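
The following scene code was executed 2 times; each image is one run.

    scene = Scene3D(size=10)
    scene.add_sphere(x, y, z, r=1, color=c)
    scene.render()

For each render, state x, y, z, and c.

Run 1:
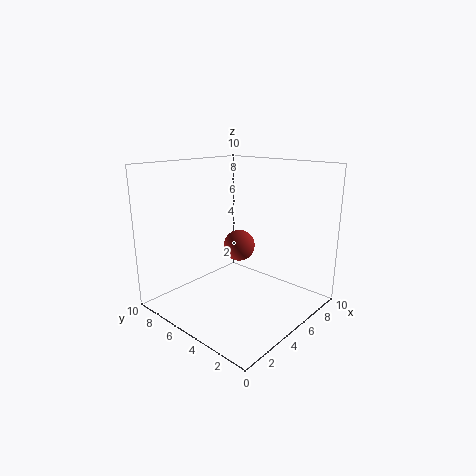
x = 4
y = 4
z = 5
c = 'brown'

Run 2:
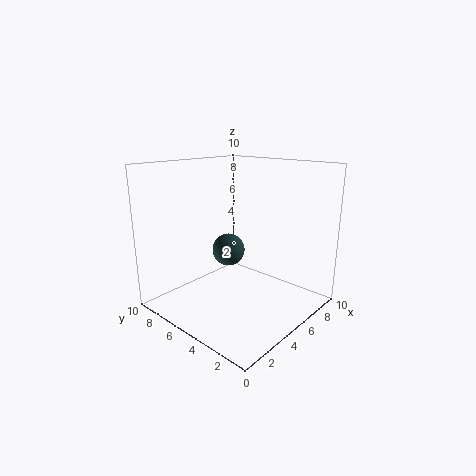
x = 3
y = 4
z = 5
c = 'darkslategray'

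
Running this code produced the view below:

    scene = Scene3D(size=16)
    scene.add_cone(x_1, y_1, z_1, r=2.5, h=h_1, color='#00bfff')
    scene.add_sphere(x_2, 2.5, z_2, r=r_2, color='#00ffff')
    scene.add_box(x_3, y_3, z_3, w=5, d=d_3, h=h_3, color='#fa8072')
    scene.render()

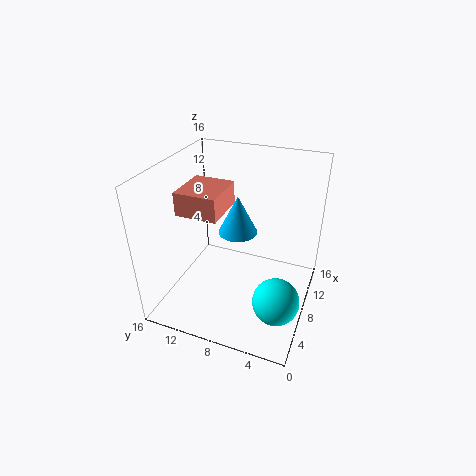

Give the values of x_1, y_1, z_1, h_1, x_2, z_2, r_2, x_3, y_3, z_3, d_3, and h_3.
x_1 = 13
y_1 = 10
z_1 = 5.5
h_1 = 5
x_2 = 5
z_2 = 3
r_2 = 2.5
x_3 = 4.5
y_3 = 9
z_3 = 11.5
d_3 = 4.5
h_3 = 2.5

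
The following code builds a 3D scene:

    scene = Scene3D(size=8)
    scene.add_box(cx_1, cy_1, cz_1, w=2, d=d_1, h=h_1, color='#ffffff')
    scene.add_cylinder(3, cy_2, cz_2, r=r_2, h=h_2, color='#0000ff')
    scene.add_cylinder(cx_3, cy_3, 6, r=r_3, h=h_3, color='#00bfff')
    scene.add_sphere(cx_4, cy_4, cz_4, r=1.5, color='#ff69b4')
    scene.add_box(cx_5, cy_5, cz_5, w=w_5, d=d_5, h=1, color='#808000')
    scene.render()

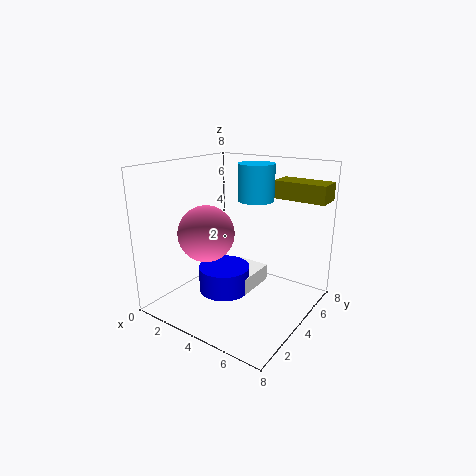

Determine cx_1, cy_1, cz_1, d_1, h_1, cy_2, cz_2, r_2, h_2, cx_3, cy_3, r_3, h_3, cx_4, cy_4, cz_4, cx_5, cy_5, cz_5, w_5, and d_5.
cx_1 = 2.5
cy_1 = 4
cz_1 = 0.5
d_1 = 2.5
h_1 = 1
cy_2 = 4
cz_2 = 0.5
r_2 = 1.5
h_2 = 1.5
cx_3 = 4.5
cy_3 = 5
r_3 = 1
h_3 = 2
cx_4 = 3
cy_4 = 2.5
cz_4 = 4.5
cx_5 = 5
cy_5 = 6
cz_5 = 6
w_5 = 3
d_5 = 1.5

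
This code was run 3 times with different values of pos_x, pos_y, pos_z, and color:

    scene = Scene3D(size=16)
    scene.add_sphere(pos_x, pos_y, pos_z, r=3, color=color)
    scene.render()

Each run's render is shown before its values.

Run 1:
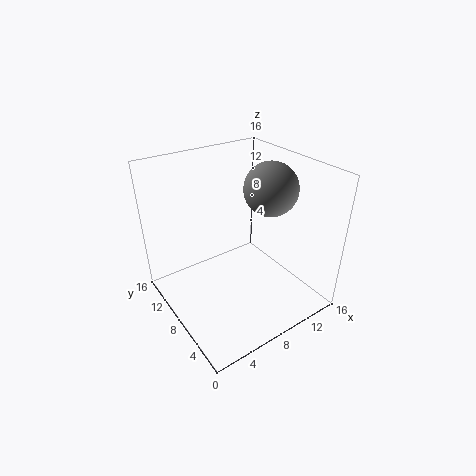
pos_x = 12, pos_y = 7.5, pos_z = 13, color = 'gray'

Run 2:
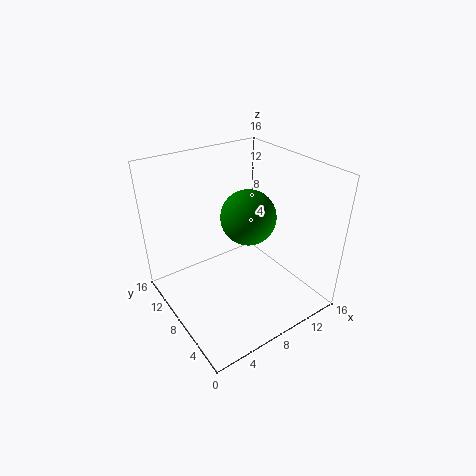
pos_x = 9, pos_y = 7.5, pos_z = 10.5, color = 'green'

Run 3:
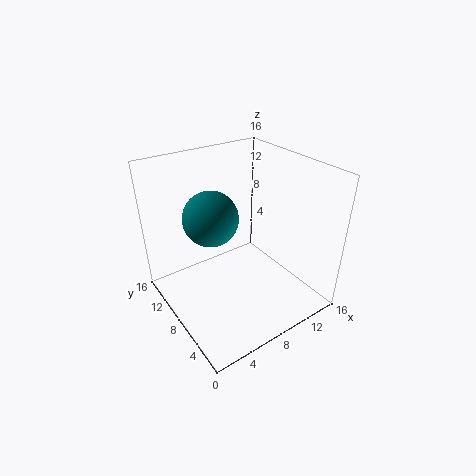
pos_x = 5.5, pos_y = 9.5, pos_z = 10.5, color = 'teal'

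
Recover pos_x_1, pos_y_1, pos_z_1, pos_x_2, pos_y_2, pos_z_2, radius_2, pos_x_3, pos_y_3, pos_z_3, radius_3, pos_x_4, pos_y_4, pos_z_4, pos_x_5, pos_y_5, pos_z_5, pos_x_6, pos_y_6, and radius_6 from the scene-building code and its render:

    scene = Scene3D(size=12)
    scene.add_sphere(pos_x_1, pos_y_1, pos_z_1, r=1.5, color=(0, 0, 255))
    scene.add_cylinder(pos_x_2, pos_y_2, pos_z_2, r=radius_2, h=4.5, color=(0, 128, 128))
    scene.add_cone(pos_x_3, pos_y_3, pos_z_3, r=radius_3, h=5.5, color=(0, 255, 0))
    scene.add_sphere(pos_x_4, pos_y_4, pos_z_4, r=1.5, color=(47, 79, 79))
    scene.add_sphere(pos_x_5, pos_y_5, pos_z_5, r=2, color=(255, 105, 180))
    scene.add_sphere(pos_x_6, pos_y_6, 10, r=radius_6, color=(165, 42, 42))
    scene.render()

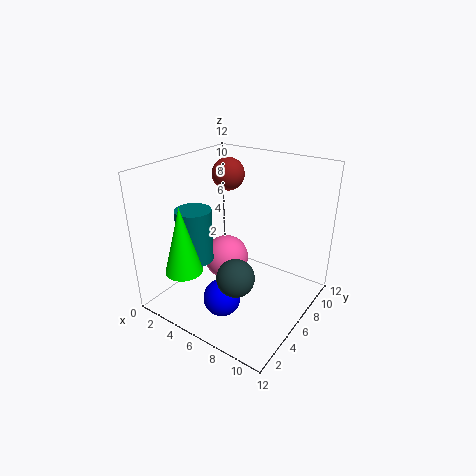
pos_x_1 = 6.5
pos_y_1 = 3
pos_z_1 = 2
pos_x_2 = 3
pos_y_2 = 4
pos_z_2 = 4
radius_2 = 1.5
pos_x_3 = 3.5
pos_y_3 = 2
pos_z_3 = 4
radius_3 = 1.5
pos_x_4 = 7.5
pos_y_4 = 3.5
pos_z_4 = 4
pos_x_5 = 4
pos_y_5 = 7
pos_z_5 = 3
pos_x_6 = 2.5
pos_y_6 = 9.5
radius_6 = 1.5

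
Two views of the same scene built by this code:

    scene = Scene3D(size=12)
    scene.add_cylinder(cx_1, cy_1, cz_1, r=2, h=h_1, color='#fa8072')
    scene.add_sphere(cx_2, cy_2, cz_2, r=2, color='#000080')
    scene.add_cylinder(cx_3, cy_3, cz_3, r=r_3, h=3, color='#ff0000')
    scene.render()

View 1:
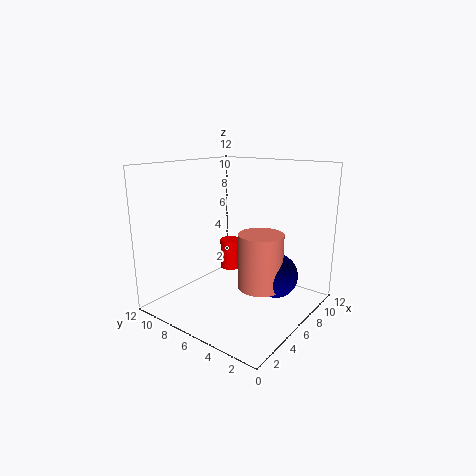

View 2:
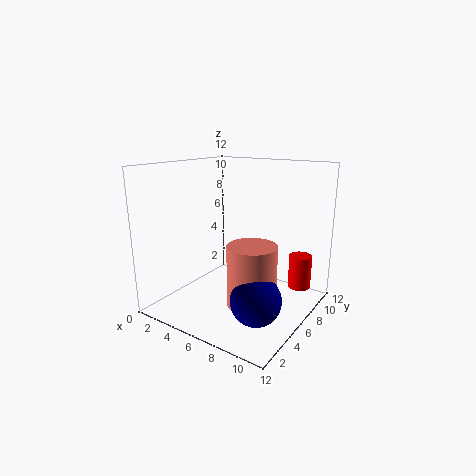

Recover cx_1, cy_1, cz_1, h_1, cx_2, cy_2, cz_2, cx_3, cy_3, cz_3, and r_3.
cx_1 = 8, cy_1 = 5, cz_1 = 1, h_1 = 5, cx_2 = 9, cy_2 = 4, cz_2 = 2, cx_3 = 10, cy_3 = 10, cz_3 = 1, r_3 = 1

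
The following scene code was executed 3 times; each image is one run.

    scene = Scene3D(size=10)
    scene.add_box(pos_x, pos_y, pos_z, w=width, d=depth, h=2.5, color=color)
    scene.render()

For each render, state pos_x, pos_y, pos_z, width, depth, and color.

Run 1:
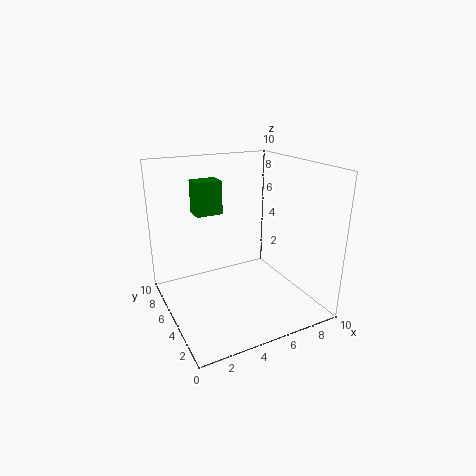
pos_x = 3
pos_y = 7.5
pos_z = 6
width = 2
depth = 1.5
color = 'green'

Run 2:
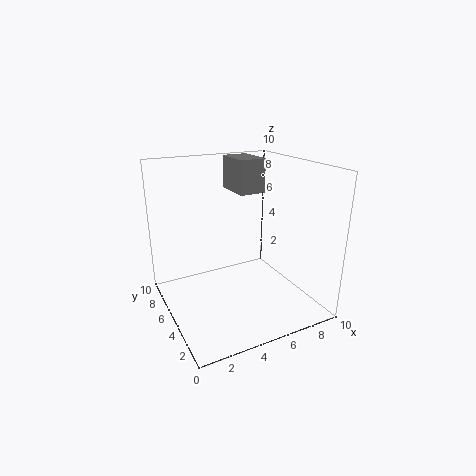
pos_x = 6
pos_y = 6.5
pos_z = 7.5
width = 2
depth = 3
color = 'gray'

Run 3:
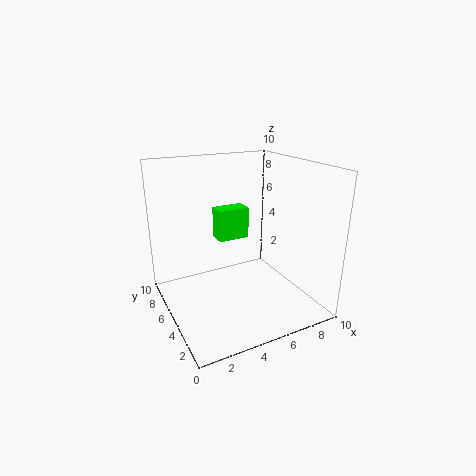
pos_x = 5
pos_y = 8
pos_z = 3.5
width = 2.5
depth = 1.5
color = 'lime'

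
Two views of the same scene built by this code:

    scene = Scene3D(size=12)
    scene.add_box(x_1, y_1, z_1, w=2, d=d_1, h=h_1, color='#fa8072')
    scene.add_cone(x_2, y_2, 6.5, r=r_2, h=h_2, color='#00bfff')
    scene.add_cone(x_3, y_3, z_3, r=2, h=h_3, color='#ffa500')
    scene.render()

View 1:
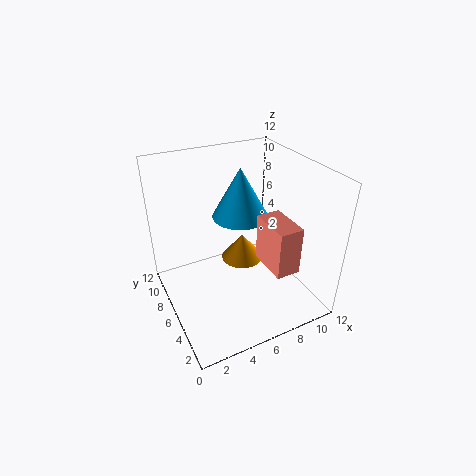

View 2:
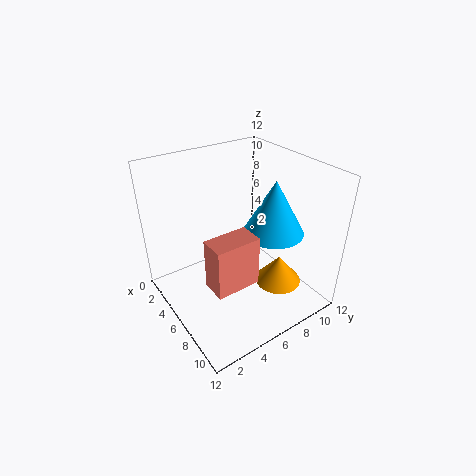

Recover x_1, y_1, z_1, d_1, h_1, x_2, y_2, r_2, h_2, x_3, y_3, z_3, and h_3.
x_1 = 7.5, y_1 = 2, z_1 = 4, d_1 = 3.5, h_1 = 4, x_2 = 7.5, y_2 = 8.5, r_2 = 2.5, h_2 = 4.5, x_3 = 8, y_3 = 9, z_3 = 1.5, h_3 = 2.5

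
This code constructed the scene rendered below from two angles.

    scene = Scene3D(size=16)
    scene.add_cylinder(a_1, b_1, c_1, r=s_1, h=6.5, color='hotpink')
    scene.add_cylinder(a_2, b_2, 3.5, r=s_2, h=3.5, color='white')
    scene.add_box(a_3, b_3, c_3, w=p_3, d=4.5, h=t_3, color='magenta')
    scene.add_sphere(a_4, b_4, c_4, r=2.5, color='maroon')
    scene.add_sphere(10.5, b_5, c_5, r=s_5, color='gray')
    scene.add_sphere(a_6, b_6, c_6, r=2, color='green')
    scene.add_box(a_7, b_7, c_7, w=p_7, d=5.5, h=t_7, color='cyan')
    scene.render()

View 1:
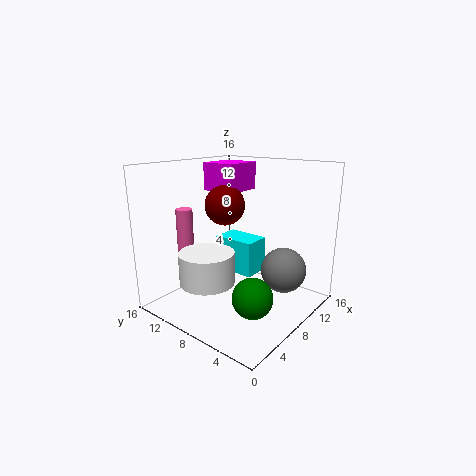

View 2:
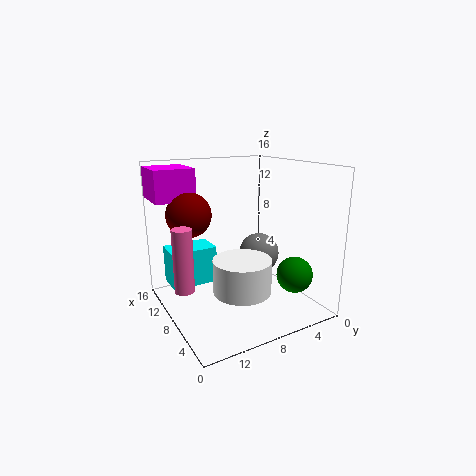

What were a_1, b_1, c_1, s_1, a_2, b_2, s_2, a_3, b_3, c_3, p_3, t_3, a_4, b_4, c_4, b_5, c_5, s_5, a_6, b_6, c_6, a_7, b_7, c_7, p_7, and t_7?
a_1 = 6.5, b_1 = 15, c_1 = 4, s_1 = 1, a_2 = 4.5, b_2 = 9.5, s_2 = 3, a_3 = 11, b_3 = 11.5, c_3 = 12, p_3 = 5, t_3 = 3.5, a_4 = 11, b_4 = 12.5, c_4 = 10.5, b_5 = 3.5, c_5 = 4.5, s_5 = 2.5, a_6 = 4, b_6 = 3, c_6 = 4, a_7 = 11.5, b_7 = 9, c_7 = 1.5, p_7 = 3.5, t_7 = 4.5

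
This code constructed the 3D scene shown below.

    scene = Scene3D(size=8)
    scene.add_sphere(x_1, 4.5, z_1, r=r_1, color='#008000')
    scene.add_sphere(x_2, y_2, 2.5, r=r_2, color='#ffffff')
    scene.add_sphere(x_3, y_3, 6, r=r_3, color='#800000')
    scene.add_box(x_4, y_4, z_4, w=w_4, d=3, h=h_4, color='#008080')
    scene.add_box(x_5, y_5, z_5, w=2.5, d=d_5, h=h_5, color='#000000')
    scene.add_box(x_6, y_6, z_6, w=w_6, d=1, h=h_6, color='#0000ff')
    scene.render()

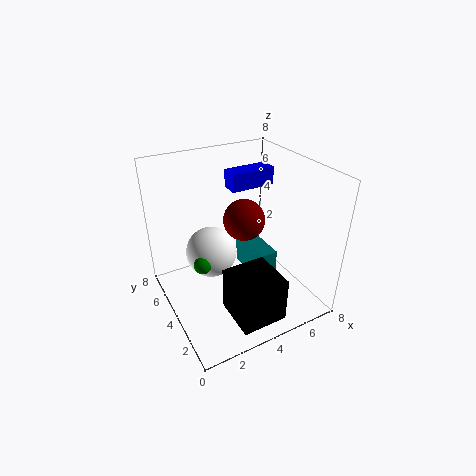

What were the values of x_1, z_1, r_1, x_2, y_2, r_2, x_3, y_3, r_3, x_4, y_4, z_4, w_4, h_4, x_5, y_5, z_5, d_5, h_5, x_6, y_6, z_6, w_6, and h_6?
x_1 = 2, z_1 = 2.5, r_1 = 0.5, x_2 = 3, y_2 = 5.5, r_2 = 1.5, x_3 = 3.5, y_3 = 2.5, r_3 = 1, x_4 = 5, y_4 = 3, z_4 = 1, w_4 = 1, h_4 = 2, x_5 = 2.5, y_5 = 0.5, z_5 = 0.5, d_5 = 2.5, h_5 = 2.5, x_6 = 4, y_6 = 4.5, z_6 = 6.5, w_6 = 2.5, h_6 = 1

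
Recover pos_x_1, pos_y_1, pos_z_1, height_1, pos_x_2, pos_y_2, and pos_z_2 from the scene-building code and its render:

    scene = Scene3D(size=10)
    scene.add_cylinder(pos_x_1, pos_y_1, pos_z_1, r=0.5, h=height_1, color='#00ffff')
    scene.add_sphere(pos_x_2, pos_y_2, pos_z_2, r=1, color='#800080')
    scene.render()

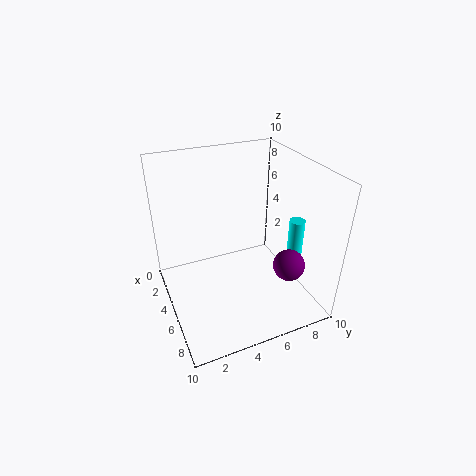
pos_x_1 = 7.5
pos_y_1 = 8
pos_z_1 = 2.5
height_1 = 4.5
pos_x_2 = 8.5
pos_y_2 = 7
pos_z_2 = 4.5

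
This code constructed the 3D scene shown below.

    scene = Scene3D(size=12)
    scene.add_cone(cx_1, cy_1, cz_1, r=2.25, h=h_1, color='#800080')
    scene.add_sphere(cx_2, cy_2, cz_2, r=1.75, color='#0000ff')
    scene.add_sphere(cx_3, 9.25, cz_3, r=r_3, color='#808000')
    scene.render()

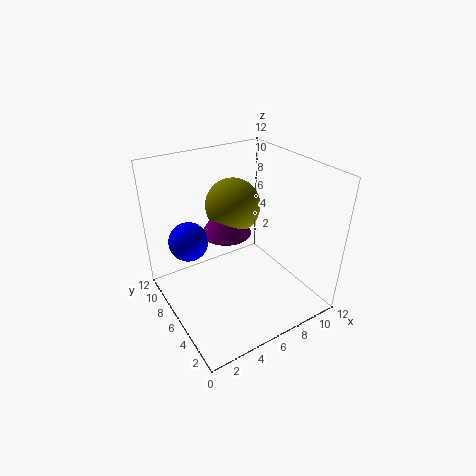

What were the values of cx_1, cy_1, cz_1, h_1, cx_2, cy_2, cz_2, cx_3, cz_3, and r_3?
cx_1 = 6.5; cy_1 = 8.75; cz_1 = 5; h_1 = 3.75; cx_2 = 3; cy_2 = 9.5; cz_2 = 4.75; cx_3 = 7.5; cz_3 = 7.25; r_3 = 2.5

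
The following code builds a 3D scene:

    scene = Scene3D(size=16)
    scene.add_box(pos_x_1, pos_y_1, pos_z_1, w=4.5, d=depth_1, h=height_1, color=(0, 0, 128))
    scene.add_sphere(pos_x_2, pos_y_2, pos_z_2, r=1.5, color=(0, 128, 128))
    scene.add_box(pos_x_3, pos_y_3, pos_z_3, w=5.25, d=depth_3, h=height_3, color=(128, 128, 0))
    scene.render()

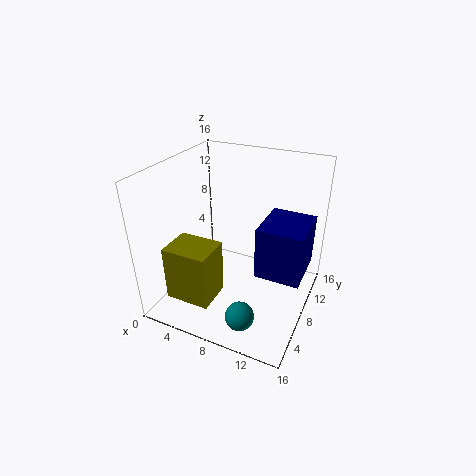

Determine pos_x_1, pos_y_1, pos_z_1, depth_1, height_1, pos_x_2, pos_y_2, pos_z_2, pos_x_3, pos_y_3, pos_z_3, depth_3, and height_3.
pos_x_1 = 11.5
pos_y_1 = 4.25
pos_z_1 = 6.5
depth_1 = 5.25
height_1 = 5.25
pos_x_2 = 10.75
pos_y_2 = 2.5
pos_z_2 = 2.25
pos_x_3 = 1
pos_y_3 = 3.25
pos_z_3 = 0.75
depth_3 = 4.25
height_3 = 6.5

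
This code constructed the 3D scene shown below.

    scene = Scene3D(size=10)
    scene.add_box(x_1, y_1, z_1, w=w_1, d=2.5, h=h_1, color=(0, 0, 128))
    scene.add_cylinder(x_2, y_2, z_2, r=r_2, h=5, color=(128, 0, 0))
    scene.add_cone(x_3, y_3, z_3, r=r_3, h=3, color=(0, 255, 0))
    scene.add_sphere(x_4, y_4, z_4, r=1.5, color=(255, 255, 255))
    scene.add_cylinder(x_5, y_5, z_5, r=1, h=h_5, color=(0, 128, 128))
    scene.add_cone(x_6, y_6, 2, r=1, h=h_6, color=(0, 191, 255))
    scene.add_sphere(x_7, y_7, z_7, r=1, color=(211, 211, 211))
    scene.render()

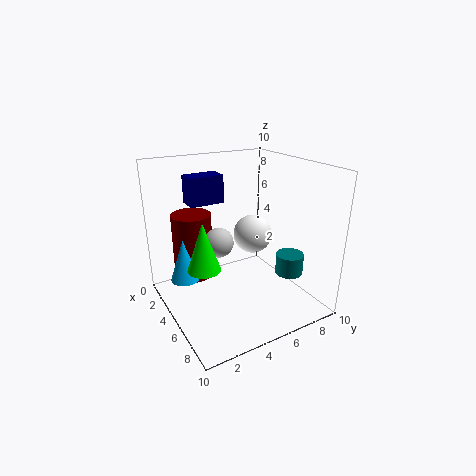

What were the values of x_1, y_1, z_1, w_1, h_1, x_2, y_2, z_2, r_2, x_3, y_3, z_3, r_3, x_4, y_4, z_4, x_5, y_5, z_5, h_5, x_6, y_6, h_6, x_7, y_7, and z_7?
x_1 = 1.5; y_1 = 2.5; z_1 = 7; w_1 = 1.5; h_1 = 2; x_2 = 1.5; y_2 = 3; z_2 = 1; r_2 = 1.5; x_3 = 7; y_3 = 1.5; z_3 = 4.5; r_3 = 1; x_4 = 3; y_4 = 7.5; z_4 = 4; x_5 = 6.5; y_5 = 8.5; z_5 = 2; h_5 = 1.5; x_6 = 3.5; y_6 = 1.5; h_6 = 3; x_7 = 5; y_7 = 3.5; z_7 = 5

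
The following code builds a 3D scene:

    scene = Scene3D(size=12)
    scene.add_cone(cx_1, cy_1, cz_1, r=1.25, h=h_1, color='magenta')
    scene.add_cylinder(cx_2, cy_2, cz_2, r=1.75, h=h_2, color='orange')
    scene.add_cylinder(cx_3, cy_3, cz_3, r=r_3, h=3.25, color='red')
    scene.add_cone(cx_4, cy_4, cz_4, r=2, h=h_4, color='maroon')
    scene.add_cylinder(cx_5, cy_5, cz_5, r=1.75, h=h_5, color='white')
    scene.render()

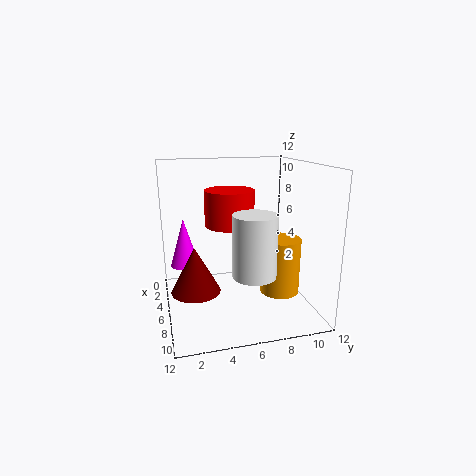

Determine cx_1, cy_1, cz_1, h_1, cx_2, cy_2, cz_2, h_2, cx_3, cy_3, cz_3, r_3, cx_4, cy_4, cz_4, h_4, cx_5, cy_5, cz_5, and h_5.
cx_1 = 3.5
cy_1 = 1.75
cz_1 = 3
h_1 = 4.25
cx_2 = 5.75
cy_2 = 10
cz_2 = 0.5
h_2 = 5
cx_3 = 3
cy_3 = 6
cz_3 = 6.25
r_3 = 2.25
cx_4 = 6.75
cy_4 = 2.25
cz_4 = 2
h_4 = 3.75
cx_5 = 8.25
cy_5 = 6.75
cz_5 = 3.5
h_5 = 5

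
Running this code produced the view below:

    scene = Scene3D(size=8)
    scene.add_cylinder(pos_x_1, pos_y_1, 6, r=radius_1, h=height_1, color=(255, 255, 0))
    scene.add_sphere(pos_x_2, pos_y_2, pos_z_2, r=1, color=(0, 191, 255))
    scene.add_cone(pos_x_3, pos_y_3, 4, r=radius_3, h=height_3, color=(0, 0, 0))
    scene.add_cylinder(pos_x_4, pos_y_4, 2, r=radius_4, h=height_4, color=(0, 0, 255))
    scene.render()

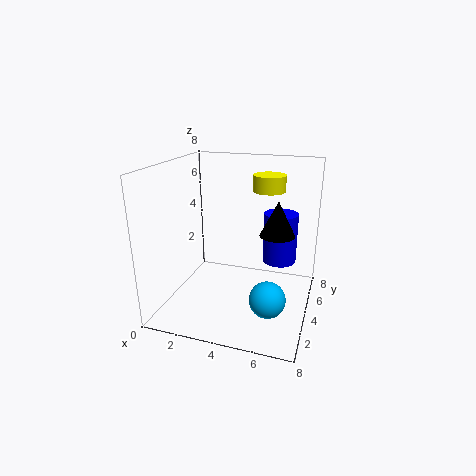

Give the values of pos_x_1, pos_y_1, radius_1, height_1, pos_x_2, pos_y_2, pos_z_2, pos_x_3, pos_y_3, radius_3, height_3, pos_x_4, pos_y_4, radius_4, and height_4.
pos_x_1 = 5, pos_y_1 = 7, radius_1 = 1, height_1 = 1, pos_x_2 = 6, pos_y_2 = 3, pos_z_2 = 1, pos_x_3 = 6, pos_y_3 = 5, radius_3 = 1, height_3 = 2, pos_x_4 = 6, pos_y_4 = 6, radius_4 = 1, height_4 = 3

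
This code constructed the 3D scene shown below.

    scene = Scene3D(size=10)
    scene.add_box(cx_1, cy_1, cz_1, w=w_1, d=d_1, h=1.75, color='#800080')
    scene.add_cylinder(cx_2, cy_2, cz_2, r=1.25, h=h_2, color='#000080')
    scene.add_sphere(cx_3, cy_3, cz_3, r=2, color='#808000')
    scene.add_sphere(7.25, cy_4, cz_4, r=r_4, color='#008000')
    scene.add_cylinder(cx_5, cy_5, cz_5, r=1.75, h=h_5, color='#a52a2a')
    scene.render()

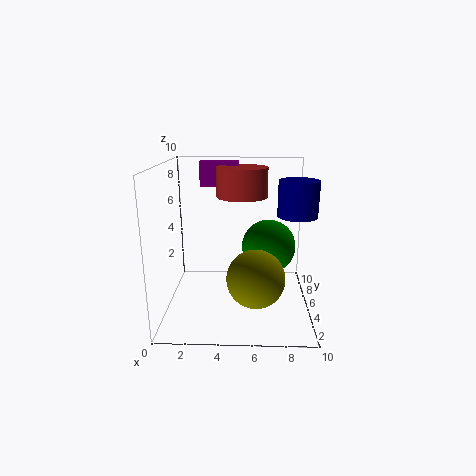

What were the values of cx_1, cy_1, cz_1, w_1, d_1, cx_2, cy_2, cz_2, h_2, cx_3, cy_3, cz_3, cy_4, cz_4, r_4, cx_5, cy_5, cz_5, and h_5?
cx_1 = 2.25; cy_1 = 6.5; cz_1 = 8.25; w_1 = 2.75; d_1 = 1.5; cx_2 = 8.75; cy_2 = 3.5; cz_2 = 7; h_2 = 2.25; cx_3 = 6.25; cy_3 = 3.75; cz_3 = 2.5; cy_4 = 6.75; cz_4 = 3.75; r_4 = 2; cx_5 = 5.25; cy_5 = 5.75; cz_5 = 7.75; h_5 = 2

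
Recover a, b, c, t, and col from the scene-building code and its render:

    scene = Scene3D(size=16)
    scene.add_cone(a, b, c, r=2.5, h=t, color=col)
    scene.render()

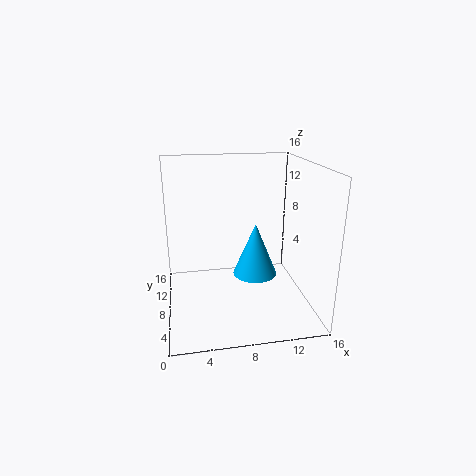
a = 10, b = 8, c = 3.5, t = 6, col = 'deepskyblue'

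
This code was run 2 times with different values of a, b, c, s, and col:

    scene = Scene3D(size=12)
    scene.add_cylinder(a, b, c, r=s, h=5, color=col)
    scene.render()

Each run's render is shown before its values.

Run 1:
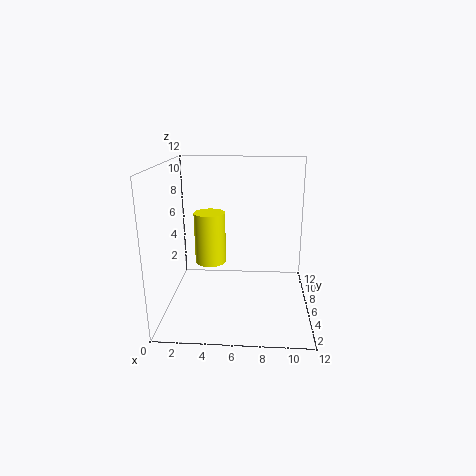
a = 3, b = 10, c = 2, s = 1.5, col = 'yellow'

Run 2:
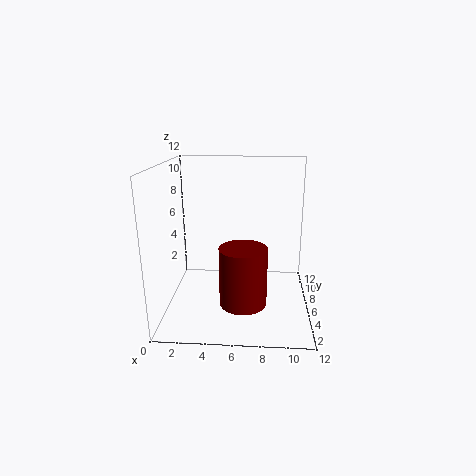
a = 6.5, b = 5, c = 0.5, s = 2, col = 'maroon'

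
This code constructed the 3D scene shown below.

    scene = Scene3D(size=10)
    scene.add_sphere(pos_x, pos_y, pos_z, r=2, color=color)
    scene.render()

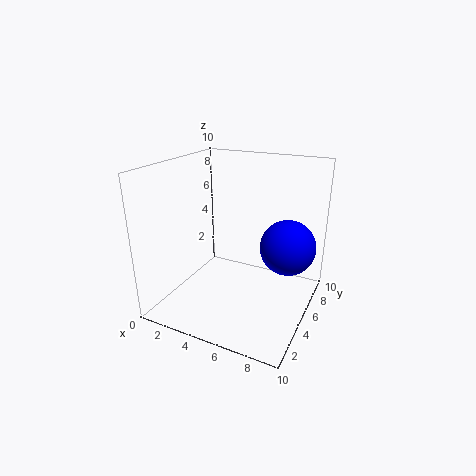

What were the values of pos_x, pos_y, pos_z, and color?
pos_x = 8; pos_y = 7; pos_z = 4; color = 'blue'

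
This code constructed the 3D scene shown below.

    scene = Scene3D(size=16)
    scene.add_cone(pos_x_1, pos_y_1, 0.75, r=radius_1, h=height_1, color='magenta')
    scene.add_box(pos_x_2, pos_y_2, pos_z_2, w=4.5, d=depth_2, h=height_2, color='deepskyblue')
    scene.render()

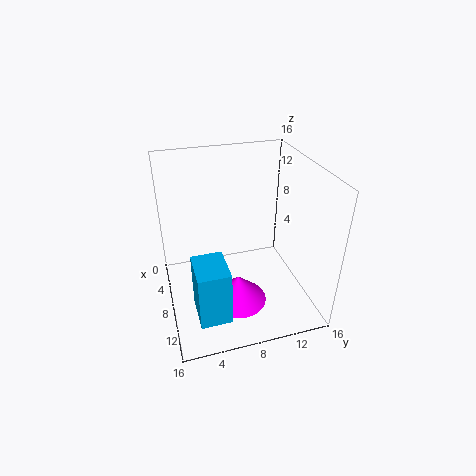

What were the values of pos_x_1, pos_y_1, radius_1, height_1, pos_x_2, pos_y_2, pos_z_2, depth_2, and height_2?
pos_x_1 = 9.75
pos_y_1 = 7.5
radius_1 = 3.25
height_1 = 3.25
pos_x_2 = 8.25
pos_y_2 = 2.5
pos_z_2 = 0.25
depth_2 = 3.5
height_2 = 6.5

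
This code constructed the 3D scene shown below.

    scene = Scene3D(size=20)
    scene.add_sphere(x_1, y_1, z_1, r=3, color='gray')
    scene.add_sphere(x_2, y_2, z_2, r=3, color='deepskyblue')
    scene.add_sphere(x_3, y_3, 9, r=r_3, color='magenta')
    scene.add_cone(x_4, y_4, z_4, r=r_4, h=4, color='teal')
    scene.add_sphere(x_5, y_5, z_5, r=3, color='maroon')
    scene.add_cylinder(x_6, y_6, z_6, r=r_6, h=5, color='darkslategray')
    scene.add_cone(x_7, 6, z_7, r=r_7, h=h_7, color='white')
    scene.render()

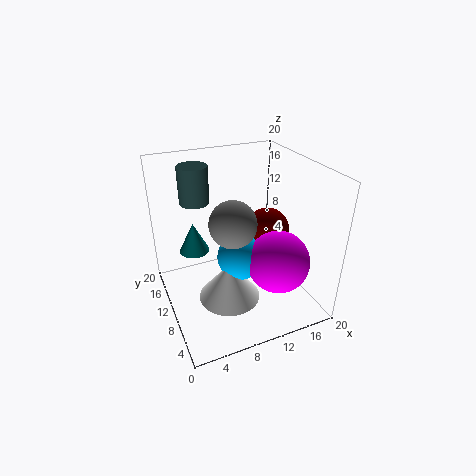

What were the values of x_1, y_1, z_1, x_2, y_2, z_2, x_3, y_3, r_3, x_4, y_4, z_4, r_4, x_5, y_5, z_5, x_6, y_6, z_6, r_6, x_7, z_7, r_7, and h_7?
x_1 = 8, y_1 = 7, z_1 = 14, x_2 = 9, y_2 = 7, z_2 = 9, x_3 = 13, y_3 = 4, r_3 = 4, x_4 = 4, y_4 = 11, z_4 = 9, r_4 = 2, x_5 = 14, y_5 = 9, z_5 = 11, x_6 = 5, y_6 = 13, z_6 = 15, r_6 = 2, x_7 = 7, z_7 = 4, r_7 = 4, h_7 = 5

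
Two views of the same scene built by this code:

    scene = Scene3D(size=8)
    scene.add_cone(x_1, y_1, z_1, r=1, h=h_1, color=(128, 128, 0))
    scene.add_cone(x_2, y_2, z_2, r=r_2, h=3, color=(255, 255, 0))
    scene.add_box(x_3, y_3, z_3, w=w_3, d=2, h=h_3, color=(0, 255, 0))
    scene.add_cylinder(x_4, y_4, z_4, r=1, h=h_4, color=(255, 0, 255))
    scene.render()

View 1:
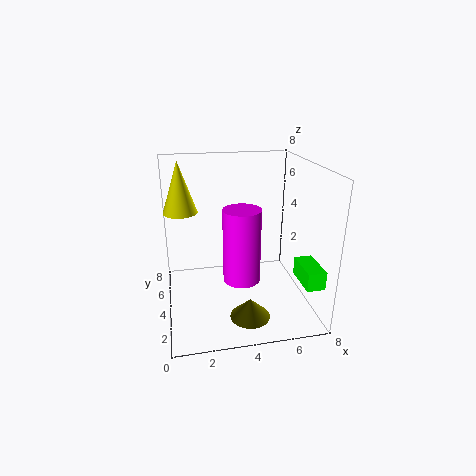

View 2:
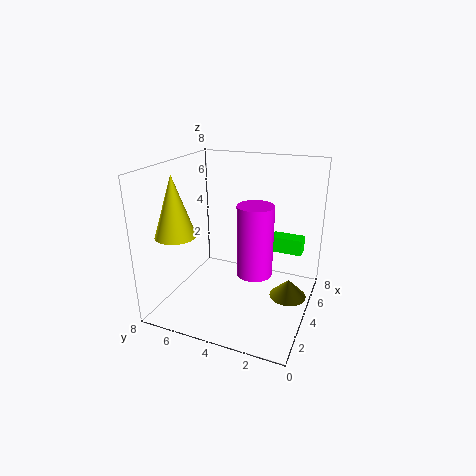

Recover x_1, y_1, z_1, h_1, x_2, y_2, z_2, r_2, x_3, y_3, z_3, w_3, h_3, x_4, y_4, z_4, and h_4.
x_1 = 4
y_1 = 1
z_1 = 1
h_1 = 1
x_2 = 1
y_2 = 6
z_2 = 5
r_2 = 1
x_3 = 7
y_3 = 1
z_3 = 2
w_3 = 1
h_3 = 1
x_4 = 4
y_4 = 3
z_4 = 2
h_4 = 4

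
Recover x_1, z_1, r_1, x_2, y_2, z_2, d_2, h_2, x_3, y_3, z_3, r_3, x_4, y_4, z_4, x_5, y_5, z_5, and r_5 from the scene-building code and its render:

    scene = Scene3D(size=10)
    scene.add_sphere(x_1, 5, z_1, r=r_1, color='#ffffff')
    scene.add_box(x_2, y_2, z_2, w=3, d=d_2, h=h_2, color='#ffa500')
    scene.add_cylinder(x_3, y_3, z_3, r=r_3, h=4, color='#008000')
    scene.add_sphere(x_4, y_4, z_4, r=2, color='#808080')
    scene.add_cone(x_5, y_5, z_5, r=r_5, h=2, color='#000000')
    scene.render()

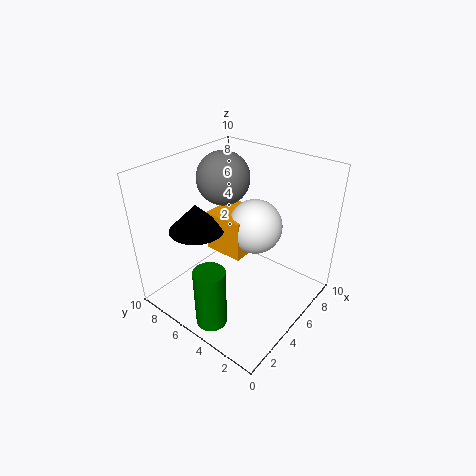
x_1 = 7; z_1 = 5; r_1 = 2; x_2 = 5; y_2 = 5; z_2 = 3; d_2 = 3; h_2 = 3; x_3 = 1; y_3 = 4; z_3 = 1; r_3 = 1; x_4 = 7; y_4 = 8; z_4 = 8; x_5 = 4; y_5 = 8; z_5 = 5; r_5 = 2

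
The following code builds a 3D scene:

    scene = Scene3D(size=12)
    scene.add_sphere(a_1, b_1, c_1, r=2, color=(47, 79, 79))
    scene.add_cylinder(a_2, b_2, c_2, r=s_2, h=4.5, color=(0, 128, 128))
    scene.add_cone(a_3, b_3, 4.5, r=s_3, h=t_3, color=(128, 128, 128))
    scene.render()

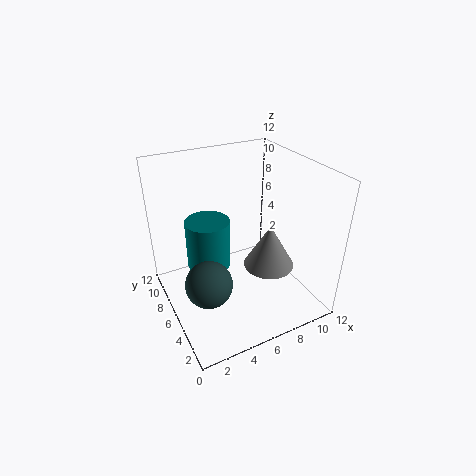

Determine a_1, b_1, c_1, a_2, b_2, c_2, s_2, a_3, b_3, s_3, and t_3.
a_1 = 3, b_1 = 5.5, c_1 = 2.5, a_2 = 4.5, b_2 = 9, c_2 = 2, s_2 = 2, a_3 = 7.5, b_3 = 3.5, s_3 = 2, t_3 = 3.5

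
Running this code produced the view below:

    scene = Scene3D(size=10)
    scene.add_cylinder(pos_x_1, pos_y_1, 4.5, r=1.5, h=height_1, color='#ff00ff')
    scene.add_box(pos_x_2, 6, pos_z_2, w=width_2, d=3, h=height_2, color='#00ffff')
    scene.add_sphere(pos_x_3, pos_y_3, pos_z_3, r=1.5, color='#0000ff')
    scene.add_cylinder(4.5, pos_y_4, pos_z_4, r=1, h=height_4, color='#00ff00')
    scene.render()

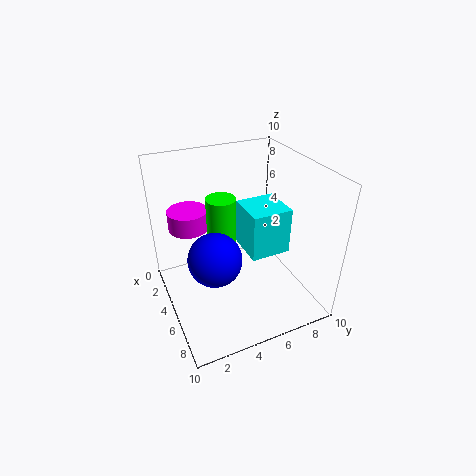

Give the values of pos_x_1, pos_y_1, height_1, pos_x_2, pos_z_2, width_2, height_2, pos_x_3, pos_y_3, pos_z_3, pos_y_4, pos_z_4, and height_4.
pos_x_1 = 1.5; pos_y_1 = 2.5; height_1 = 1.5; pos_x_2 = 2.5; pos_z_2 = 3; width_2 = 3; height_2 = 3.5; pos_x_3 = 8.5; pos_y_3 = 2; pos_z_3 = 6.5; pos_y_4 = 4; pos_z_4 = 3; height_4 = 5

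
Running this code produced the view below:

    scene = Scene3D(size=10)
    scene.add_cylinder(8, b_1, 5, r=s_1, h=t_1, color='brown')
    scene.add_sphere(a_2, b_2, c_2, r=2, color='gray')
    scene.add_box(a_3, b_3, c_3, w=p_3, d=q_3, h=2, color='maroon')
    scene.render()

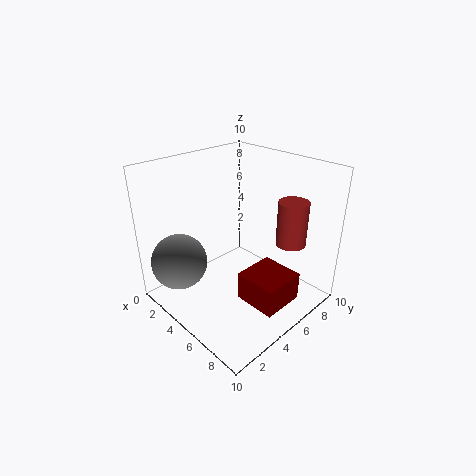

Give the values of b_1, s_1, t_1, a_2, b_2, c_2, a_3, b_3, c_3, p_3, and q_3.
b_1 = 7
s_1 = 1
t_1 = 3
a_2 = 2
b_2 = 2
c_2 = 3
a_3 = 6
b_3 = 4
c_3 = 1
p_3 = 3
q_3 = 3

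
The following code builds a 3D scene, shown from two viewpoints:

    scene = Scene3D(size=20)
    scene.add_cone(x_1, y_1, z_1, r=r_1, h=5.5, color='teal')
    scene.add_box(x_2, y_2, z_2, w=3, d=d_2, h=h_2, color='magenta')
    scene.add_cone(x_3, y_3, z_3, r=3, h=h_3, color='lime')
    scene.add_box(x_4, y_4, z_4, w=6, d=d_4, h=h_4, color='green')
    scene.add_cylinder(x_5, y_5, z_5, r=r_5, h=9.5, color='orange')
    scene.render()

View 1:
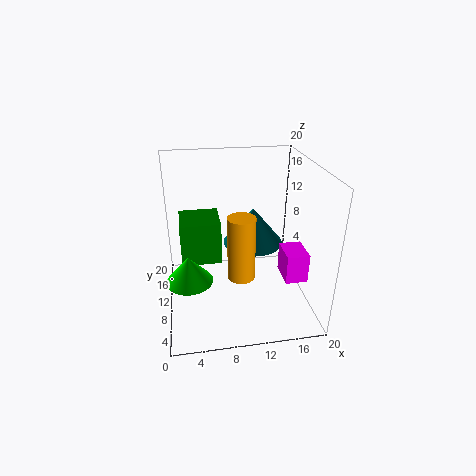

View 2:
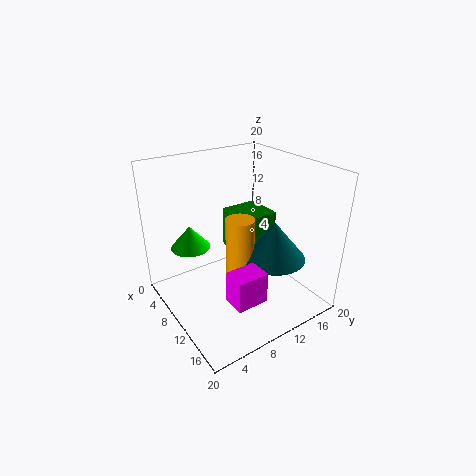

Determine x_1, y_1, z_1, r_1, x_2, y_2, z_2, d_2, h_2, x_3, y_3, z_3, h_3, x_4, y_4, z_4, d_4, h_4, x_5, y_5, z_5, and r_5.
x_1 = 13
y_1 = 14
z_1 = 7
r_1 = 4.5
x_2 = 15.5
y_2 = 4.5
z_2 = 5.5
d_2 = 4
h_2 = 4
x_3 = 3
y_3 = 6
z_3 = 6.5
h_3 = 3.5
x_4 = 2
y_4 = 12.5
z_4 = 4.5
d_4 = 6
h_4 = 6.5
x_5 = 10.5
y_5 = 10
z_5 = 3.5
r_5 = 2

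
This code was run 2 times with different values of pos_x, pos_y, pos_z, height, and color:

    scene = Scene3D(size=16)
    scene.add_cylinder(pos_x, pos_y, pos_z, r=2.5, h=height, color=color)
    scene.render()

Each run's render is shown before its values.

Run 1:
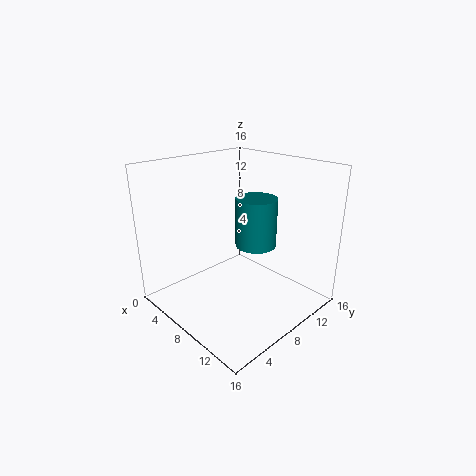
pos_x = 7; pos_y = 12; pos_z = 5.5; height = 6; color = 'teal'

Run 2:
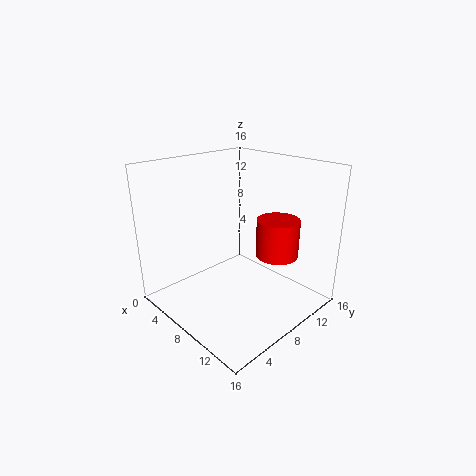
pos_x = 10; pos_y = 12.5; pos_z = 5; height = 4.5; color = 'red'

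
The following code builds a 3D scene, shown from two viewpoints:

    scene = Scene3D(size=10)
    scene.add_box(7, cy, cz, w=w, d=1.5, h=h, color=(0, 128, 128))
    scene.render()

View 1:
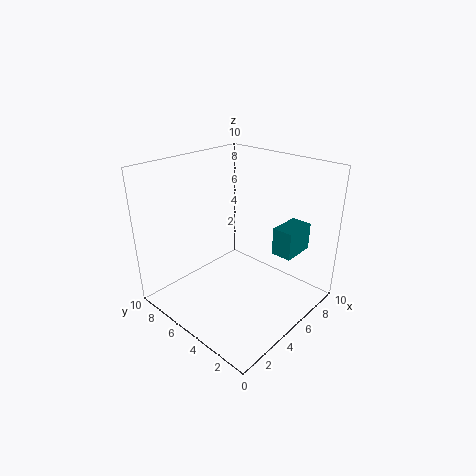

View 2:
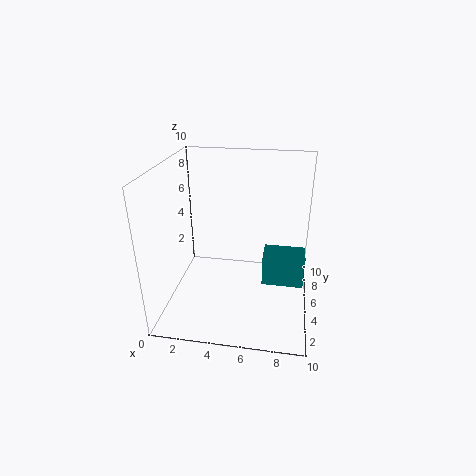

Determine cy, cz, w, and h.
cy = 2; cz = 3.5; w = 2.5; h = 2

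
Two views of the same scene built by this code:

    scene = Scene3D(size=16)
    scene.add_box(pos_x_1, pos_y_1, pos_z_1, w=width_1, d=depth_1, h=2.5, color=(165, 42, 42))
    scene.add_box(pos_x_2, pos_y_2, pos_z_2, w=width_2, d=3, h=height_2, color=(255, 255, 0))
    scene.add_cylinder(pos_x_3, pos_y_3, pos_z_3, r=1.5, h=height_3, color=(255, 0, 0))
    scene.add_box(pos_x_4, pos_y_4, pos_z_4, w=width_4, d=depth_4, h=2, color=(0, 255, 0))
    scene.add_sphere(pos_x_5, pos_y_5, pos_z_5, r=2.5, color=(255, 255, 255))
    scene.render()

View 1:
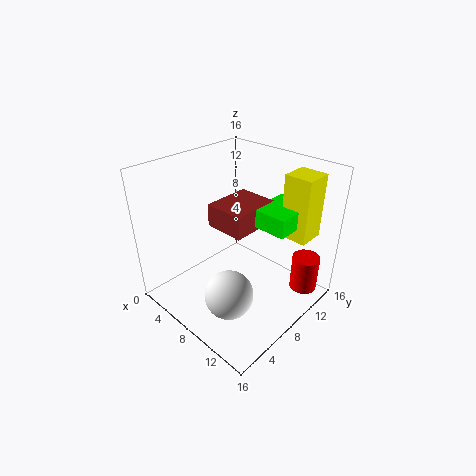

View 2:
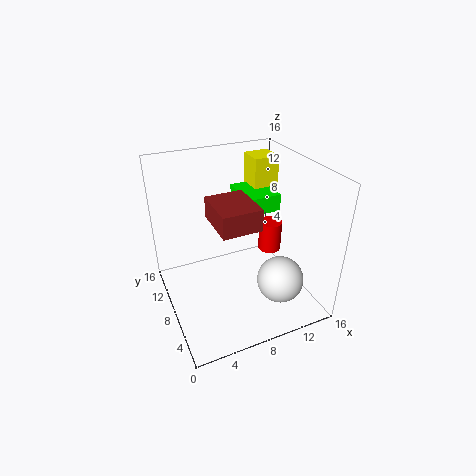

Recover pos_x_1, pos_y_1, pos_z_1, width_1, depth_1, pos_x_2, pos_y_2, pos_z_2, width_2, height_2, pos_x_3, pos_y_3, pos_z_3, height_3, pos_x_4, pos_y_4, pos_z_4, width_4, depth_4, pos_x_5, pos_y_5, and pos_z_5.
pos_x_1 = 5.5
pos_y_1 = 6
pos_z_1 = 9.5
width_1 = 4.5
depth_1 = 5.5
pos_x_2 = 11.5
pos_y_2 = 11
pos_z_2 = 8.5
width_2 = 3
height_2 = 7
pos_x_3 = 14.5
pos_y_3 = 12
pos_z_3 = 2.5
height_3 = 4
pos_x_4 = 9.5
pos_y_4 = 8.5
pos_z_4 = 10
width_4 = 4
depth_4 = 5
pos_x_5 = 11
pos_y_5 = 3.5
pos_z_5 = 4.5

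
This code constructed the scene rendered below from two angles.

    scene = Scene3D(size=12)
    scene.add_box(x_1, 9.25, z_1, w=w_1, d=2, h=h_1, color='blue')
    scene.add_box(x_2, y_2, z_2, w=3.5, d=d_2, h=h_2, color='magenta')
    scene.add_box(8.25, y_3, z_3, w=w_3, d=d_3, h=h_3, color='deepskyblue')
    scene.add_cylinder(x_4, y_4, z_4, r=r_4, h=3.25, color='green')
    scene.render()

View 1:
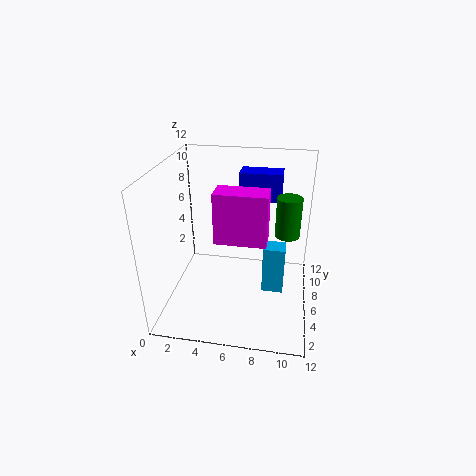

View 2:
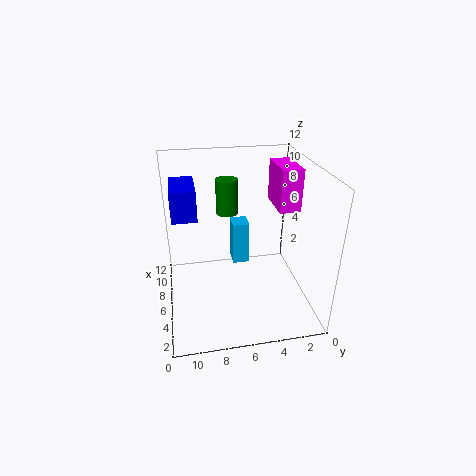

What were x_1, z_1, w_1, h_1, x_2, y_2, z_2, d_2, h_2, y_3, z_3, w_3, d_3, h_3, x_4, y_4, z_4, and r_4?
x_1 = 5.5, z_1 = 8, w_1 = 3.75, h_1 = 2.5, x_2 = 5.25, y_2 = 1, z_2 = 8.25, d_2 = 1.75, h_2 = 3.5, y_3 = 4.5, z_3 = 2, w_3 = 1.75, d_3 = 1.5, h_3 = 4, x_4 = 10, y_4 = 6.25, z_4 = 6.5, r_4 = 1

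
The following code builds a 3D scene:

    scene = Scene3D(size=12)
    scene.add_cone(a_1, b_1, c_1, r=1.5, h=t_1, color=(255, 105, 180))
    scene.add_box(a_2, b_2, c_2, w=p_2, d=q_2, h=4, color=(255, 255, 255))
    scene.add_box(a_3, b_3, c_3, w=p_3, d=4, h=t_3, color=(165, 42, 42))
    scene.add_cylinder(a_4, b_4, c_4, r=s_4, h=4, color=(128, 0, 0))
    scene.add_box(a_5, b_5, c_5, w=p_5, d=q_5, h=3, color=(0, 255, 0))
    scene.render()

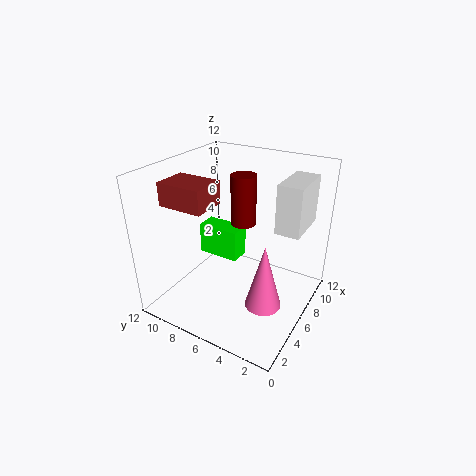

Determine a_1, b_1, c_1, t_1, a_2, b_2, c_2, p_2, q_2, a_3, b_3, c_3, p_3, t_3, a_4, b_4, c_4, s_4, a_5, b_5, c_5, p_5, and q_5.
a_1 = 5, b_1 = 3, c_1 = 1, t_1 = 5.5, a_2 = 6.5, b_2 = 1, c_2 = 7, p_2 = 4, q_2 = 2, a_3 = 3.5, b_3 = 8, c_3 = 8.5, p_3 = 3, t_3 = 2, a_4 = 6, b_4 = 5.5, c_4 = 7.5, s_4 = 1, a_5 = 8, b_5 = 7.5, c_5 = 2, p_5 = 2, q_5 = 4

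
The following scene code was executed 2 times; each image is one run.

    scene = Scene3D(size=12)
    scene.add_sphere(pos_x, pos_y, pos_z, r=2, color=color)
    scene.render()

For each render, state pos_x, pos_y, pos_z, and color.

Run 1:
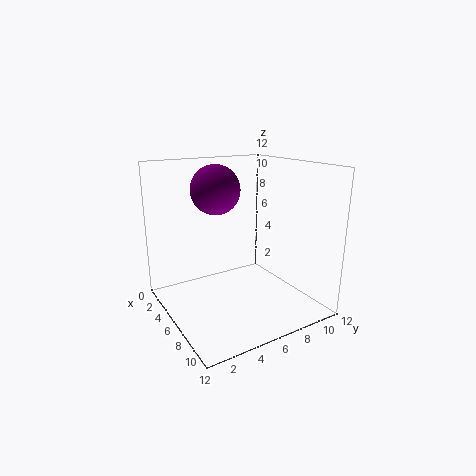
pos_x = 5
pos_y = 4.5
pos_z = 10
color = 'purple'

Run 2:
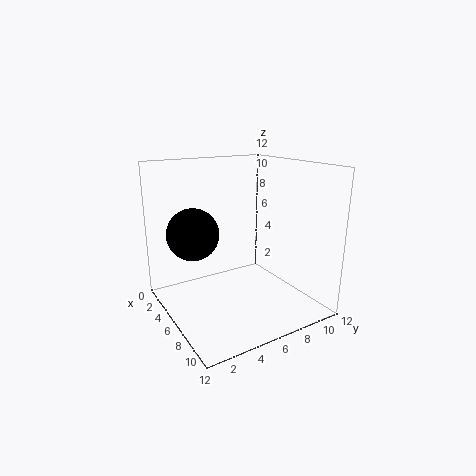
pos_x = 6
pos_y = 2
pos_z = 7
color = 'black'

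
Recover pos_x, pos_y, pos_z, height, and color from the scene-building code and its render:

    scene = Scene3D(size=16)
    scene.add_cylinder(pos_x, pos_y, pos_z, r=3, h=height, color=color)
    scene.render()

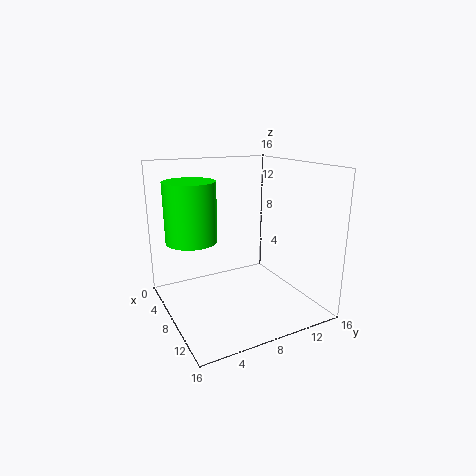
pos_x = 4
pos_y = 4
pos_z = 7
height = 7
color = 'lime'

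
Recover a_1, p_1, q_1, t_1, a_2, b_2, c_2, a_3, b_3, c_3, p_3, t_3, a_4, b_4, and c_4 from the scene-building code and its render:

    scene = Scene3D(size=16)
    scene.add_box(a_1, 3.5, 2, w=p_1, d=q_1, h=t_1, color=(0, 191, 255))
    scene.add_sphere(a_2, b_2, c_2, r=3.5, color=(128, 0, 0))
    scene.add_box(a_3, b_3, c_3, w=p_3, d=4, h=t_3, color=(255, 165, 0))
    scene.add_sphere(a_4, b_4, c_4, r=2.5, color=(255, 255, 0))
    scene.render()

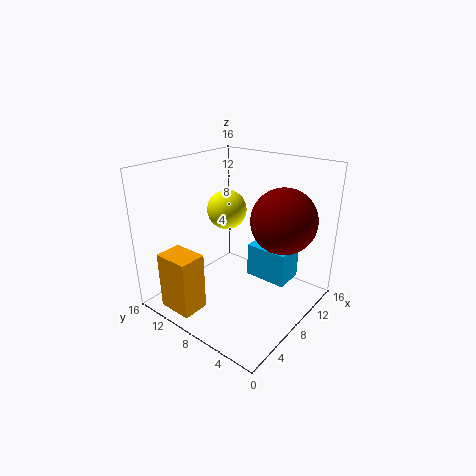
a_1 = 10.5, p_1 = 3.5, q_1 = 5, t_1 = 4, a_2 = 10, b_2 = 3.5, c_2 = 10.5, a_3 = 1, b_3 = 9.5, c_3 = 0.5, p_3 = 3, t_3 = 6.5, a_4 = 12, b_4 = 13, c_4 = 9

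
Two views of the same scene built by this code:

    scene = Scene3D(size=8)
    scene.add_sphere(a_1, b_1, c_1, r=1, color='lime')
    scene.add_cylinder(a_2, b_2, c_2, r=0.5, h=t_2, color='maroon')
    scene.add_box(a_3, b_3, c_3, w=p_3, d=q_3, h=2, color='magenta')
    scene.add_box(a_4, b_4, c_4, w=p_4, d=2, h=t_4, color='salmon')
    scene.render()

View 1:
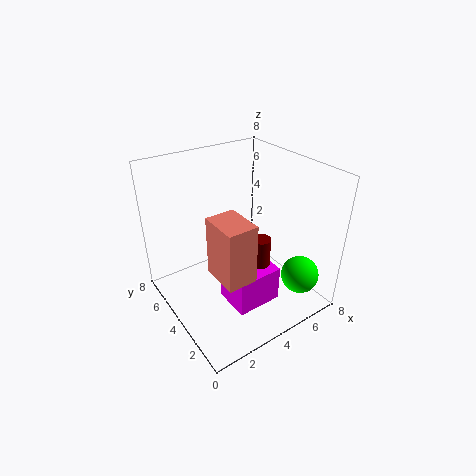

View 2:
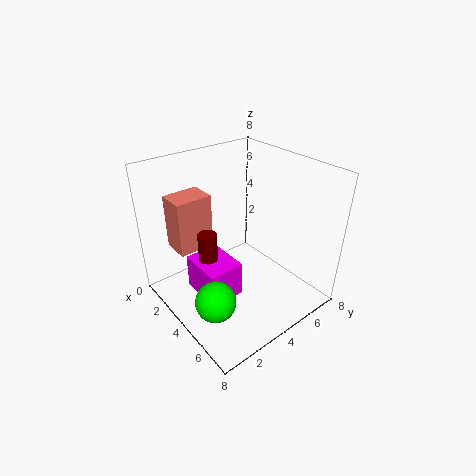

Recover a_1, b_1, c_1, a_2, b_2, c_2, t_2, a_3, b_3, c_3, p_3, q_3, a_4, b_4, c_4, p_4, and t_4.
a_1 = 6
b_1 = 1
c_1 = 2.5
a_2 = 4
b_2 = 2
c_2 = 3.5
t_2 = 1.5
a_3 = 2.5
b_3 = 1.5
c_3 = 1
p_3 = 2.5
q_3 = 2
a_4 = 1.5
b_4 = 1
c_4 = 3.5
p_4 = 1.5
t_4 = 3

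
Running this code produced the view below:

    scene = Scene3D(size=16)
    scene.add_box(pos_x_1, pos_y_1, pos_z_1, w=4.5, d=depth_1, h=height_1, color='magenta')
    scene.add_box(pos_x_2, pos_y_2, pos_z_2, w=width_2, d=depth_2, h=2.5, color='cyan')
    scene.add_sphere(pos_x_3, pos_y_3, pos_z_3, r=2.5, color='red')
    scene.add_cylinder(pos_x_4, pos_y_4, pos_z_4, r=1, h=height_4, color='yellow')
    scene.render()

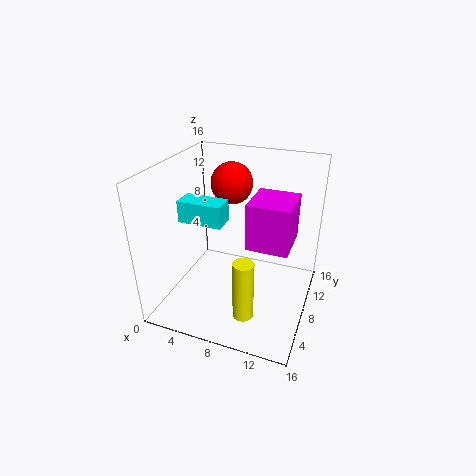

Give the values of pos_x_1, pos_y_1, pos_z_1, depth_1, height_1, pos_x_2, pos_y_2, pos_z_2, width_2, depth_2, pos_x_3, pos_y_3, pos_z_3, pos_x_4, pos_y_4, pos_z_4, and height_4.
pos_x_1 = 9.5
pos_y_1 = 6
pos_z_1 = 8
depth_1 = 5
height_1 = 5
pos_x_2 = 1.5
pos_y_2 = 6.5
pos_z_2 = 9.5
width_2 = 5
depth_2 = 2.5
pos_x_3 = 5.5
pos_y_3 = 12.5
pos_z_3 = 12.5
pos_x_4 = 11
pos_y_4 = 1.5
pos_z_4 = 3.5
height_4 = 6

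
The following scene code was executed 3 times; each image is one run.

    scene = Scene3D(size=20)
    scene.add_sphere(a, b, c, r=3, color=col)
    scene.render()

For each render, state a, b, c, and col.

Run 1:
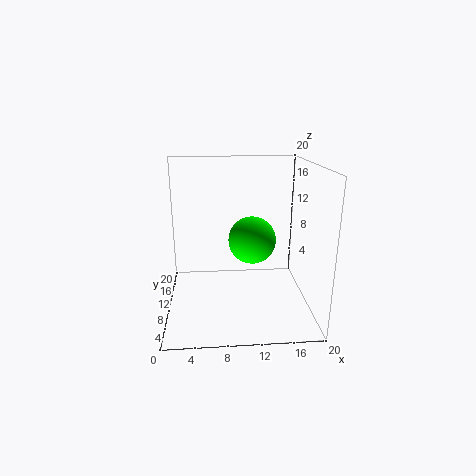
a = 11.5
b = 6.5
c = 11
col = 'lime'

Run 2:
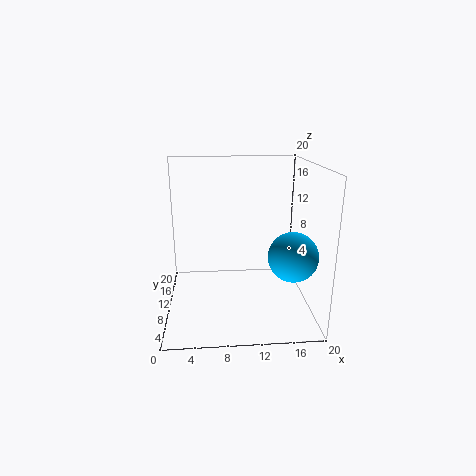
a = 16
b = 3
c = 10
col = 'deepskyblue'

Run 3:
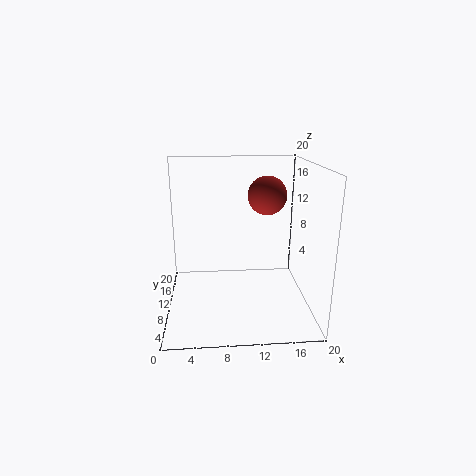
a = 15
b = 16
c = 14.5
col = 'brown'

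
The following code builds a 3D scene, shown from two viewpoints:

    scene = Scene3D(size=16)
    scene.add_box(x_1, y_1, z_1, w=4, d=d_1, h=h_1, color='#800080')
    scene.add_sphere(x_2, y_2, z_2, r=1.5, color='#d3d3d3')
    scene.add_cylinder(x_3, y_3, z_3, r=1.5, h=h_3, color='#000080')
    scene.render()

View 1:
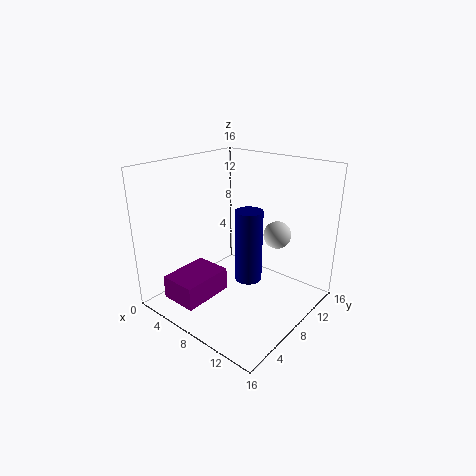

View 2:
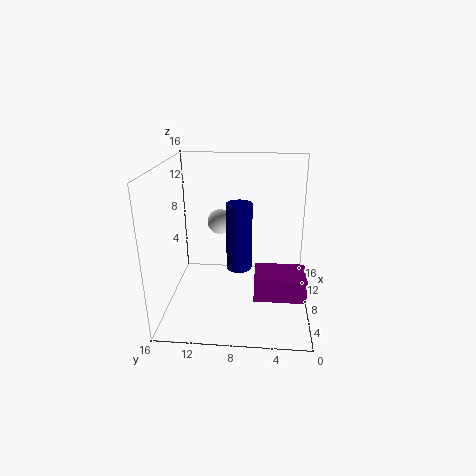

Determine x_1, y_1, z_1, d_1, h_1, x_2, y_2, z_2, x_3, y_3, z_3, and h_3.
x_1 = 4; y_1 = 0.5; z_1 = 2.5; d_1 = 5.5; h_1 = 2.5; x_2 = 11.5; y_2 = 10.5; z_2 = 8.5; x_3 = 9.5; y_3 = 8; z_3 = 3.5; h_3 = 8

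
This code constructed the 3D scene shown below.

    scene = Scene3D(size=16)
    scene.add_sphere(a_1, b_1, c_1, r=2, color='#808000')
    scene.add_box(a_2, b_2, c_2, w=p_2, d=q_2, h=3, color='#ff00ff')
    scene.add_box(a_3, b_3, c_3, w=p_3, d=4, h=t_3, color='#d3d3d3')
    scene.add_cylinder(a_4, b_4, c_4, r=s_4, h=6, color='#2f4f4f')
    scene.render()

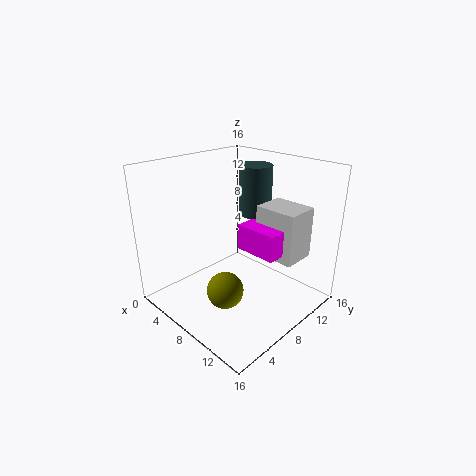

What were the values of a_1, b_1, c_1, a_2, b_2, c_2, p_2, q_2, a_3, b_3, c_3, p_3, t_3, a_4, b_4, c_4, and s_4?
a_1 = 9
b_1 = 5
c_1 = 3
a_2 = 7
b_2 = 9
c_2 = 6
p_2 = 5
q_2 = 3
a_3 = 8
b_3 = 11
c_3 = 5
p_3 = 5
t_3 = 6
a_4 = 6
b_4 = 13
c_4 = 9
s_4 = 2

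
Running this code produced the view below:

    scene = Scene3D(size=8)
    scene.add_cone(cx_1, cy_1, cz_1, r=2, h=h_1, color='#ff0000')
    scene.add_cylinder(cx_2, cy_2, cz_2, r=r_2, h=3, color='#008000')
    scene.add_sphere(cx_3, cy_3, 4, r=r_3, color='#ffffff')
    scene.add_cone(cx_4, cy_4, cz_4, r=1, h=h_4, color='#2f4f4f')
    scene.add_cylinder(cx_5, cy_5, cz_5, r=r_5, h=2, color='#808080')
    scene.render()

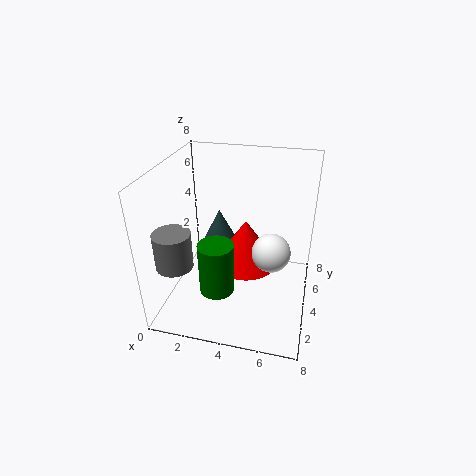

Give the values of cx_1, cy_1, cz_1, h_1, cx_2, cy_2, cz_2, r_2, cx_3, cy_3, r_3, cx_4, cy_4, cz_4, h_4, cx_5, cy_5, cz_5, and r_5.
cx_1 = 4, cy_1 = 6, cz_1 = 1, h_1 = 3, cx_2 = 3, cy_2 = 3, cz_2 = 1, r_2 = 1, cx_3 = 6, cy_3 = 3, r_3 = 1, cx_4 = 2, cy_4 = 7, cz_4 = 2, h_4 = 2, cx_5 = 1, cy_5 = 2, cz_5 = 3, r_5 = 1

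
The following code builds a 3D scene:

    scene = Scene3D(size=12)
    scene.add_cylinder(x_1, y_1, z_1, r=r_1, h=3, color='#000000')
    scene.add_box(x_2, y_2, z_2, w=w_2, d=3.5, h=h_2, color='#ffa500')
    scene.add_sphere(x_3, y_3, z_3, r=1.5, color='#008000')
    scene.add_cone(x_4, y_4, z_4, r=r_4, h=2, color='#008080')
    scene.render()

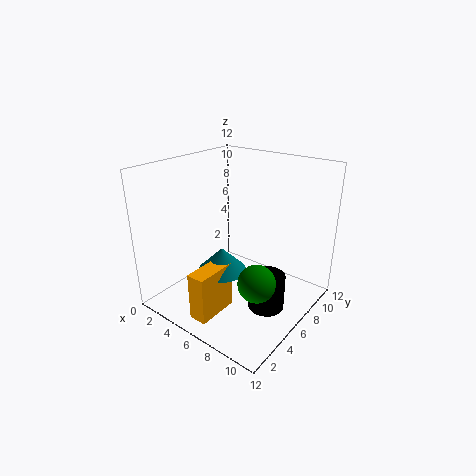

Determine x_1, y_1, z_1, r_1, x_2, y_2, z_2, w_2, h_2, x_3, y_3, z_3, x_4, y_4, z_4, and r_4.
x_1 = 9
y_1 = 6
z_1 = 0.5
r_1 = 1.5
x_2 = 5
y_2 = 1
z_2 = 0.5
w_2 = 1.5
h_2 = 4
x_3 = 9
y_3 = 4.5
z_3 = 3.5
x_4 = 5.5
y_4 = 4.5
z_4 = 3.5
r_4 = 2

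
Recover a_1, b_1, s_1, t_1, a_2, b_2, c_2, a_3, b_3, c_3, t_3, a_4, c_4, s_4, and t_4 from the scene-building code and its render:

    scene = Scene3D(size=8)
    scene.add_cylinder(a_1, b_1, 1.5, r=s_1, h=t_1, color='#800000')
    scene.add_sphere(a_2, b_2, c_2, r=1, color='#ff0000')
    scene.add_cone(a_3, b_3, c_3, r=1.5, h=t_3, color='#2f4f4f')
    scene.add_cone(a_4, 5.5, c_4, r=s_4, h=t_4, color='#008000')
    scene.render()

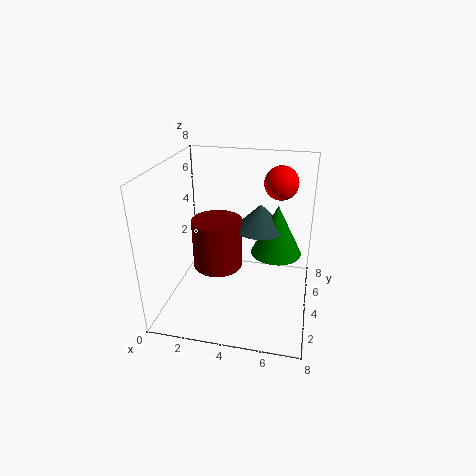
a_1 = 2.5, b_1 = 5, s_1 = 1.5, t_1 = 3, a_2 = 6, b_2 = 6.5, c_2 = 6.5, a_3 = 5, b_3 = 5.5, c_3 = 4, t_3 = 1.5, a_4 = 6, c_4 = 2.5, s_4 = 1.5, t_4 = 3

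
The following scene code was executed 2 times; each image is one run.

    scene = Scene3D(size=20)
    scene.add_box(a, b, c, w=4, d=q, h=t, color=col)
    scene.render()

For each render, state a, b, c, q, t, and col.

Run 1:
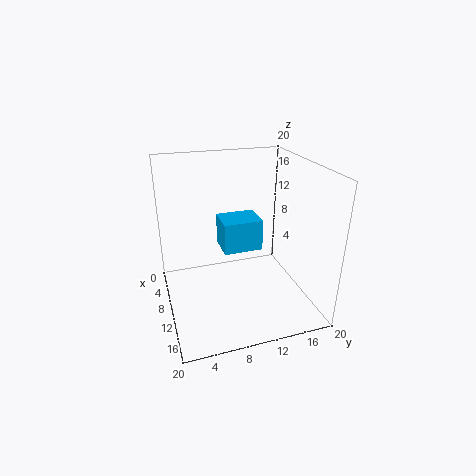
a = 10
b = 7
c = 10
q = 5
t = 4
col = 'deepskyblue'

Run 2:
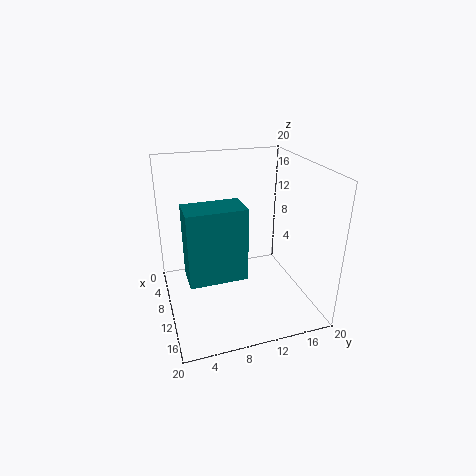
a = 13
b = 2
c = 8
q = 7
t = 9
col = 'teal'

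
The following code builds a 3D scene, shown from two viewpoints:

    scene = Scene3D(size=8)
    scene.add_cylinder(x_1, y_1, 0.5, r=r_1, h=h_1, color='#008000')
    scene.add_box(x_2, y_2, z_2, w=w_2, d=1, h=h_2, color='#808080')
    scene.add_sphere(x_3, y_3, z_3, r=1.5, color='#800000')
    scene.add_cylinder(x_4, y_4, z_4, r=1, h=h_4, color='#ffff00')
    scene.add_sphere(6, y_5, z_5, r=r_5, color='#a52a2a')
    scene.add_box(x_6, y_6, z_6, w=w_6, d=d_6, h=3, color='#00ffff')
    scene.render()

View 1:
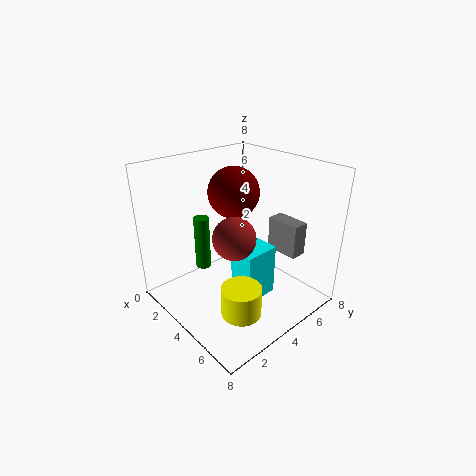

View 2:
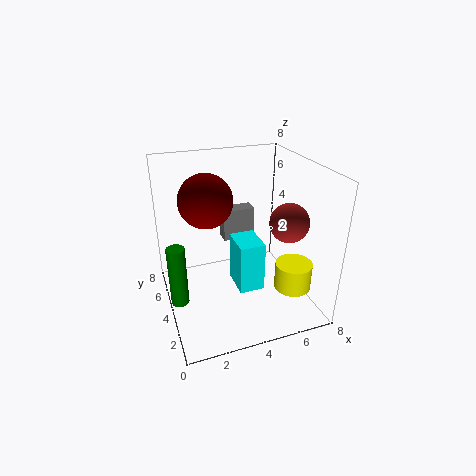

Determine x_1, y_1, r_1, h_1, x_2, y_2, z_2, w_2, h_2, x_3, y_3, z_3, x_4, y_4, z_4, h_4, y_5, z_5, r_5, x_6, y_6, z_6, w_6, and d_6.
x_1 = 0.5; y_1 = 4; r_1 = 0.5; h_1 = 3.5; x_2 = 4; y_2 = 6.5; z_2 = 2.5; w_2 = 2; h_2 = 2; x_3 = 2.5; y_3 = 5; z_3 = 6; x_4 = 6.5; y_4 = 2; z_4 = 1.5; h_4 = 1.5; y_5 = 2; z_5 = 5.5; r_5 = 1; x_6 = 4; y_6 = 3.5; z_6 = 0.5; w_6 = 1.5; d_6 = 2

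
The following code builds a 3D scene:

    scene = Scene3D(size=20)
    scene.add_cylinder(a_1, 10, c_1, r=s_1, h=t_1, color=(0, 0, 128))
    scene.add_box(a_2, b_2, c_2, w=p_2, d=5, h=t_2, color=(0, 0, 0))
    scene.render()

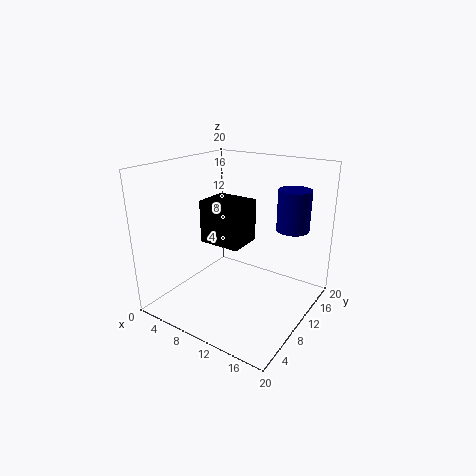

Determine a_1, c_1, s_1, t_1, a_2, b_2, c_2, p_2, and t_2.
a_1 = 18, c_1 = 13, s_1 = 2, t_1 = 5, a_2 = 5, b_2 = 8, c_2 = 9, p_2 = 6, t_2 = 6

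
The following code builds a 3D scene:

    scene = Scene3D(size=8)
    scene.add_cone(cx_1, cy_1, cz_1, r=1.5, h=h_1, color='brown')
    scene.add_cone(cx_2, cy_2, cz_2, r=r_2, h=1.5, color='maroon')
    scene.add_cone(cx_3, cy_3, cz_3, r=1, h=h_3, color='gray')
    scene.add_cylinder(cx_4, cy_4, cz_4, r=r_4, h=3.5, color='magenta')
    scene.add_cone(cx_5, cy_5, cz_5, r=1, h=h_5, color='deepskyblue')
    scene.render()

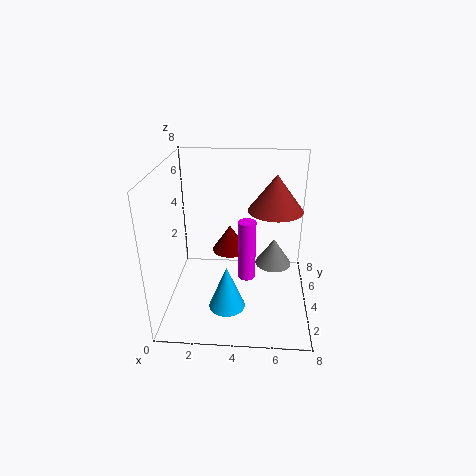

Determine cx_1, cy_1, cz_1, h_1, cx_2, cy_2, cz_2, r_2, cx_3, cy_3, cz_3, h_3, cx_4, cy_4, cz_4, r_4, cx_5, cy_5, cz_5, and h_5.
cx_1 = 6
cy_1 = 4.5
cz_1 = 5.5
h_1 = 2
cx_2 = 3.5
cy_2 = 4.5
cz_2 = 3
r_2 = 1
cx_3 = 6
cy_3 = 4
cz_3 = 2.5
h_3 = 1.5
cx_4 = 4.5
cy_4 = 4
cz_4 = 1.5
r_4 = 0.5
cx_5 = 3.5
cy_5 = 2.5
cz_5 = 0.5
h_5 = 2.5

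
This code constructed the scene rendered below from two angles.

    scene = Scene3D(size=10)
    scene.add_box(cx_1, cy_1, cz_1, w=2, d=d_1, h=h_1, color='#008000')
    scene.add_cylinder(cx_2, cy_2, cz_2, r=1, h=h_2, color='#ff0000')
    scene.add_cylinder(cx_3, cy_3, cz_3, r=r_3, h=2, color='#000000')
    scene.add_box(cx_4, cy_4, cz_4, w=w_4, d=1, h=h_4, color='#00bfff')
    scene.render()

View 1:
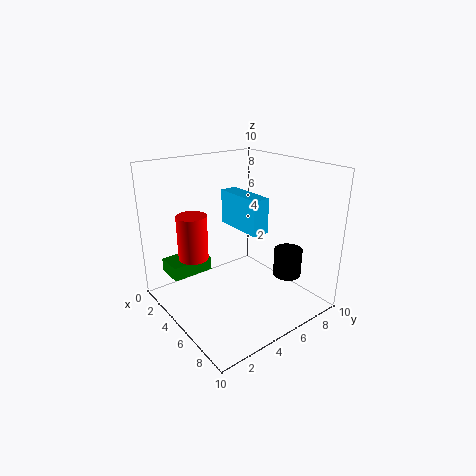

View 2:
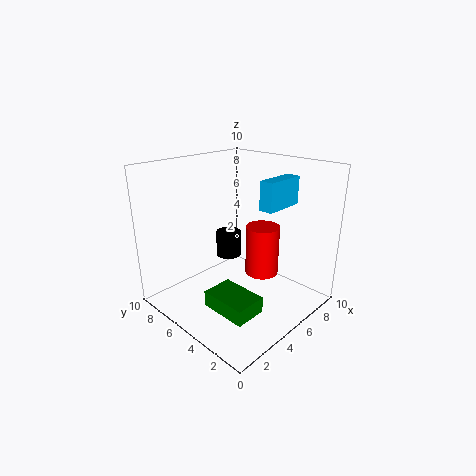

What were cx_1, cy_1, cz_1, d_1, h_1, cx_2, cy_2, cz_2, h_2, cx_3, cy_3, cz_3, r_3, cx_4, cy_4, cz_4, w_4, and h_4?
cx_1 = 1
cy_1 = 1
cz_1 = 2
d_1 = 3
h_1 = 1
cx_2 = 4
cy_2 = 2
cz_2 = 4
h_2 = 3
cx_3 = 7
cy_3 = 8
cz_3 = 2
r_3 = 1
cx_4 = 6
cy_4 = 3
cz_4 = 7
w_4 = 3
h_4 = 2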